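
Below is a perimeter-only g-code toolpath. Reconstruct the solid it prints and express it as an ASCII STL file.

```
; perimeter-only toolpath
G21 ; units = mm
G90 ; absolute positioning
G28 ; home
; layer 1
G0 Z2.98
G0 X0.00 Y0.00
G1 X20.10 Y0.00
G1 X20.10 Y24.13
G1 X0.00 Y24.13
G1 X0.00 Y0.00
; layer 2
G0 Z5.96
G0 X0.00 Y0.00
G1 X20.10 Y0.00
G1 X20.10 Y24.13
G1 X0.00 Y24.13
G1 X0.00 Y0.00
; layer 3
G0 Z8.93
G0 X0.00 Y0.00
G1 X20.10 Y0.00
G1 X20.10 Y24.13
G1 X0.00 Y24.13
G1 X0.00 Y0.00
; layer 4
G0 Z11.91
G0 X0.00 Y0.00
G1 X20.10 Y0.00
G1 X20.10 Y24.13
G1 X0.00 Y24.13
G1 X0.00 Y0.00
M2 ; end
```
solid part
  facet normal 0.0000 0.0000 -1.0000
    outer loop
      vertex 20.10 24.13 0.00
      vertex 20.10 0.00 0.00
      vertex 0.00 0.00 0.00
    endloop
  endfacet
  facet normal 0.0000 0.0000 -1.0000
    outer loop
      vertex 0.00 24.13 0.00
      vertex 20.10 24.13 0.00
      vertex 0.00 0.00 0.00
    endloop
  endfacet
  facet normal 0.0000 0.0000 1.0000
    outer loop
      vertex 0.00 0.00 11.91
      vertex 20.10 0.00 11.91
      vertex 20.10 24.13 11.91
    endloop
  endfacet
  facet normal 0.0000 0.0000 1.0000
    outer loop
      vertex 0.00 0.00 11.91
      vertex 20.10 24.13 11.91
      vertex 0.00 24.13 11.91
    endloop
  endfacet
  facet normal 0.0000 -1.0000 0.0000
    outer loop
      vertex 0.00 0.00 0.00
      vertex 20.10 0.00 0.00
      vertex 20.10 0.00 11.91
    endloop
  endfacet
  facet normal 0.0000 -1.0000 0.0000
    outer loop
      vertex 0.00 0.00 0.00
      vertex 20.10 0.00 11.91
      vertex 0.00 0.00 11.91
    endloop
  endfacet
  facet normal 0.0000 1.0000 0.0000
    outer loop
      vertex 20.10 24.13 11.91
      vertex 20.10 24.13 0.00
      vertex 0.00 24.13 0.00
    endloop
  endfacet
  facet normal 0.0000 1.0000 0.0000
    outer loop
      vertex 0.00 24.13 11.91
      vertex 20.10 24.13 11.91
      vertex 0.00 24.13 0.00
    endloop
  endfacet
  facet normal -1.0000 0.0000 0.0000
    outer loop
      vertex 0.00 24.13 11.91
      vertex 0.00 24.13 0.00
      vertex 0.00 0.00 0.00
    endloop
  endfacet
  facet normal -1.0000 0.0000 0.0000
    outer loop
      vertex 0.00 0.00 11.91
      vertex 0.00 24.13 11.91
      vertex 0.00 0.00 0.00
    endloop
  endfacet
  facet normal 1.0000 0.0000 0.0000
    outer loop
      vertex 20.10 0.00 0.00
      vertex 20.10 24.13 0.00
      vertex 20.10 24.13 11.91
    endloop
  endfacet
  facet normal 1.0000 0.0000 0.0000
    outer loop
      vertex 20.10 0.00 0.00
      vertex 20.10 24.13 11.91
      vertex 20.10 0.00 11.91
    endloop
  endfacet
endsolid part

The G0 Z moves step by Δz≈2.98 mm. Every layer's G1 loop is the same polygon, so the solid is a straight extrusion of it from z=0 to z≈11.9. Closing with flat bottom and top caps and triangulating gives 12 facets — a rectangular box, roughly 20.1 × 24.1 mm footprint and 11.9 mm tall.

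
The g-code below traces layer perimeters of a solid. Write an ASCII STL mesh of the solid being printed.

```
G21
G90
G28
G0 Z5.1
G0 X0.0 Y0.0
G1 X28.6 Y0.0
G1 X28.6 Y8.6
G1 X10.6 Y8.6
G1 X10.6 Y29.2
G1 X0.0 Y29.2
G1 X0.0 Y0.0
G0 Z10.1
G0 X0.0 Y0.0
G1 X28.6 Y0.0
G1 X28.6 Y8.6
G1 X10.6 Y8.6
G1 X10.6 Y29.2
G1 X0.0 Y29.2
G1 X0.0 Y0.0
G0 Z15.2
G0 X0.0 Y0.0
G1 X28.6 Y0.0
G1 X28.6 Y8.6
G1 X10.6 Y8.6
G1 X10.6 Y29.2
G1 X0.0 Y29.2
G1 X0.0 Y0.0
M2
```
solid part
  facet normal 0.0000 0.0000 -1.0000
    outer loop
      vertex 28.6 8.6 0.0
      vertex 28.6 0.0 0.0
      vertex 0.0 0.0 0.0
    endloop
  endfacet
  facet normal 0.0000 0.0000 -1.0000
    outer loop
      vertex 10.6 8.6 0.0
      vertex 28.6 8.6 0.0
      vertex 0.0 0.0 0.0
    endloop
  endfacet
  facet normal 0.0000 0.0000 -1.0000
    outer loop
      vertex 10.6 29.2 0.0
      vertex 10.6 8.6 0.0
      vertex 0.0 0.0 0.0
    endloop
  endfacet
  facet normal 0.0000 0.0000 -1.0000
    outer loop
      vertex 0.0 29.2 0.0
      vertex 10.6 29.2 0.0
      vertex 0.0 0.0 0.0
    endloop
  endfacet
  facet normal 0.0000 0.0000 1.0000
    outer loop
      vertex 0.0 0.0 15.2
      vertex 28.6 0.0 15.2
      vertex 28.6 8.6 15.2
    endloop
  endfacet
  facet normal 0.0000 0.0000 1.0000
    outer loop
      vertex 0.0 0.0 15.2
      vertex 28.6 8.6 15.2
      vertex 10.6 8.6 15.2
    endloop
  endfacet
  facet normal 0.0000 0.0000 1.0000
    outer loop
      vertex 0.0 0.0 15.2
      vertex 10.6 8.6 15.2
      vertex 10.6 29.2 15.2
    endloop
  endfacet
  facet normal 0.0000 0.0000 1.0000
    outer loop
      vertex 0.0 0.0 15.2
      vertex 10.6 29.2 15.2
      vertex 0.0 29.2 15.2
    endloop
  endfacet
  facet normal 0.0000 -1.0000 0.0000
    outer loop
      vertex 0.0 0.0 0.0
      vertex 28.6 0.0 0.0
      vertex 28.6 0.0 15.2
    endloop
  endfacet
  facet normal 0.0000 -1.0000 0.0000
    outer loop
      vertex 0.0 0.0 0.0
      vertex 28.6 0.0 15.2
      vertex 0.0 0.0 15.2
    endloop
  endfacet
  facet normal 1.0000 0.0000 0.0000
    outer loop
      vertex 28.6 0.0 0.0
      vertex 28.6 8.6 0.0
      vertex 28.6 8.6 15.2
    endloop
  endfacet
  facet normal 1.0000 0.0000 0.0000
    outer loop
      vertex 28.6 0.0 0.0
      vertex 28.6 8.6 15.2
      vertex 28.6 0.0 15.2
    endloop
  endfacet
  facet normal 0.0000 1.0000 0.0000
    outer loop
      vertex 28.6 8.6 0.0
      vertex 10.6 8.6 0.0
      vertex 10.6 8.6 15.2
    endloop
  endfacet
  facet normal 0.0000 1.0000 0.0000
    outer loop
      vertex 28.6 8.6 0.0
      vertex 10.6 8.6 15.2
      vertex 28.6 8.6 15.2
    endloop
  endfacet
  facet normal 1.0000 0.0000 0.0000
    outer loop
      vertex 10.6 8.6 0.0
      vertex 10.6 29.2 0.0
      vertex 10.6 29.2 15.2
    endloop
  endfacet
  facet normal 1.0000 0.0000 0.0000
    outer loop
      vertex 10.6 8.6 0.0
      vertex 10.6 29.2 15.2
      vertex 10.6 8.6 15.2
    endloop
  endfacet
  facet normal 0.0000 1.0000 0.0000
    outer loop
      vertex 10.6 29.2 0.0
      vertex 0.0 29.2 0.0
      vertex 0.0 29.2 15.2
    endloop
  endfacet
  facet normal 0.0000 1.0000 0.0000
    outer loop
      vertex 10.6 29.2 0.0
      vertex 0.0 29.2 15.2
      vertex 10.6 29.2 15.2
    endloop
  endfacet
  facet normal -1.0000 0.0000 0.0000
    outer loop
      vertex 0.0 29.2 0.0
      vertex 0.0 0.0 0.0
      vertex 0.0 0.0 15.2
    endloop
  endfacet
  facet normal -1.0000 0.0000 0.0000
    outer loop
      vertex 0.0 29.2 0.0
      vertex 0.0 0.0 15.2
      vertex 0.0 29.2 15.2
    endloop
  endfacet
endsolid part

The G0 Z moves step by Δz≈5.1 mm. Every layer's G1 loop is the same polygon, so the solid is a straight extrusion of it from z=0 to z≈15.2. Closing with flat bottom and top caps and triangulating gives 20 facets — an L-shaped prism: outer 28.6 × 29.2 mm, arm thicknesses ≈ 8.6 mm (horizontal) and 10.6 mm (vertical), extruded 15.2 mm in z.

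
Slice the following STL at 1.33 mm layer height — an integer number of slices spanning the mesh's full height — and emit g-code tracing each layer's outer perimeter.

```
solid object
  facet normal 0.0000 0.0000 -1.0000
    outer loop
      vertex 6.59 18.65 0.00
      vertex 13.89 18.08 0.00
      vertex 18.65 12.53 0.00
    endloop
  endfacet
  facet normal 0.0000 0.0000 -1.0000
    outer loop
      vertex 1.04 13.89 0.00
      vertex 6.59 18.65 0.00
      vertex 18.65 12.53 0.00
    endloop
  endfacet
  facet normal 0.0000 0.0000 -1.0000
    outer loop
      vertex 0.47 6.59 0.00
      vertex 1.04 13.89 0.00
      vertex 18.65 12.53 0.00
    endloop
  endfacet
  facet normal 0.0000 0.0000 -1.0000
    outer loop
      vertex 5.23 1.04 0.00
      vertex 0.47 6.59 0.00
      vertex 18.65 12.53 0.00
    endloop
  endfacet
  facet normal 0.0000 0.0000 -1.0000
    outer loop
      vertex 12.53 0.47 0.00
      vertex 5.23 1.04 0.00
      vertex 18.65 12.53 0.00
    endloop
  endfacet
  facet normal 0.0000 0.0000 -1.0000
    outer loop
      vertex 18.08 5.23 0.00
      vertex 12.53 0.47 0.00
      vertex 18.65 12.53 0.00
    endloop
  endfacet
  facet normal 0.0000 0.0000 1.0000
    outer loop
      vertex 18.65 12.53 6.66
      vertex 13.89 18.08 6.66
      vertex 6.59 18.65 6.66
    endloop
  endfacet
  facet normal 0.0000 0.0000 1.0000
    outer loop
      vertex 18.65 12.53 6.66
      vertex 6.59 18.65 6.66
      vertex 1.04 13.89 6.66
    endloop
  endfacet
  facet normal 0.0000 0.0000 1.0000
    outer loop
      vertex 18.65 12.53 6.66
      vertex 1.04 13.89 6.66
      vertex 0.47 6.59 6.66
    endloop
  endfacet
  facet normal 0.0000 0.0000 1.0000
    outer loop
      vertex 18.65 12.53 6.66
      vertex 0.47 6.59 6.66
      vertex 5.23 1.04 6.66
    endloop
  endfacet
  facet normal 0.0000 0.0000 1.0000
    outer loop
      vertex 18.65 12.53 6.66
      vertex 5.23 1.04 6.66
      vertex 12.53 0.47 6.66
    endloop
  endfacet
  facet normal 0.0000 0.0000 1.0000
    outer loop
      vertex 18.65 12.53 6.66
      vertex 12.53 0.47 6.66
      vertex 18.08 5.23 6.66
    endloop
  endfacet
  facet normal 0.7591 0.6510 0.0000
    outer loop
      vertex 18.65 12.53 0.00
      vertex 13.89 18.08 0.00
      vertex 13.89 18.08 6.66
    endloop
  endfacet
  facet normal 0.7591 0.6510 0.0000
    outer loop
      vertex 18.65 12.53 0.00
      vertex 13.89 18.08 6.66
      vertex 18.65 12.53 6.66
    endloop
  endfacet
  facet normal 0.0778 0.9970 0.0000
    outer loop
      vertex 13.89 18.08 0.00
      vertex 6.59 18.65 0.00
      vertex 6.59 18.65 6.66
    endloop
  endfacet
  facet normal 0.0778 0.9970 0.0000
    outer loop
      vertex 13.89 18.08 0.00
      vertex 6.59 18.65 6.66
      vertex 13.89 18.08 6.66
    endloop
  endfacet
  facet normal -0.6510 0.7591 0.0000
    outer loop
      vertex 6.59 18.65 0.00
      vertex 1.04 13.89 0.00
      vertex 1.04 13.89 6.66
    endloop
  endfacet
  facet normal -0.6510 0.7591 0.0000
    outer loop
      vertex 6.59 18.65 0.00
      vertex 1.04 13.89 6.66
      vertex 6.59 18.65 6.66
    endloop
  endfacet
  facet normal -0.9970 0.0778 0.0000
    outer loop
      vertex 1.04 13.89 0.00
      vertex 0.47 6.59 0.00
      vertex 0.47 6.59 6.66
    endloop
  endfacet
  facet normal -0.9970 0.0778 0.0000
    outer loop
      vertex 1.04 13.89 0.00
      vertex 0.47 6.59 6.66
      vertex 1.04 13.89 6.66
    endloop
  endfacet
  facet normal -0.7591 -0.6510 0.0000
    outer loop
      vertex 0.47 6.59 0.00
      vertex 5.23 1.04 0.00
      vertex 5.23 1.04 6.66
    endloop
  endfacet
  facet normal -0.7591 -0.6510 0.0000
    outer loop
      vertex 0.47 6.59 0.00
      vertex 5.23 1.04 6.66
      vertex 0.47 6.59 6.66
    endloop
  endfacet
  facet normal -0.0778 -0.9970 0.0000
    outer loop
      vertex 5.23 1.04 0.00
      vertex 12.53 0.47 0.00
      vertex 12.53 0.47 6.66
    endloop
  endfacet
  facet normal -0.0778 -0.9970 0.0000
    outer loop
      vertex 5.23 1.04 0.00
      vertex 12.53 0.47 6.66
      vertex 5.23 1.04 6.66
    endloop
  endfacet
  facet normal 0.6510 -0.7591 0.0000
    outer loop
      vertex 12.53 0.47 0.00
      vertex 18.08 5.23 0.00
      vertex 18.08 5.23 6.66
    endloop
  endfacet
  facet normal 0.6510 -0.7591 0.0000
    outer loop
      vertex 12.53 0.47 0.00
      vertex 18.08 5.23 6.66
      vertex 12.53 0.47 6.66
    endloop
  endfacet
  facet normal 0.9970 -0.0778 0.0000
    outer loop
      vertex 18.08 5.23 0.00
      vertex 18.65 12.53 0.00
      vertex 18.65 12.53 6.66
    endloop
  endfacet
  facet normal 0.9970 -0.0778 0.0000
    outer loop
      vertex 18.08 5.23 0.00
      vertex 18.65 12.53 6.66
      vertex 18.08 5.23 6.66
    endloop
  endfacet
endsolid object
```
; perimeter-only toolpath
G21 ; units = mm
G90 ; absolute positioning
G28 ; home
; layer 1
G0 Z1.33
G0 X18.65 Y12.53
G1 X13.89 Y18.08
G1 X6.59 Y18.65
G1 X1.04 Y13.89
G1 X0.47 Y6.59
G1 X5.23 Y1.04
G1 X12.53 Y0.47
G1 X18.08 Y5.23
G1 X18.65 Y12.53
; layer 2
G0 Z2.66
G0 X18.65 Y12.53
G1 X13.89 Y18.08
G1 X6.59 Y18.65
G1 X1.04 Y13.89
G1 X0.47 Y6.59
G1 X5.23 Y1.04
G1 X12.53 Y0.47
G1 X18.08 Y5.23
G1 X18.65 Y12.53
; layer 3
G0 Z4.00
G0 X18.65 Y12.53
G1 X13.89 Y18.08
G1 X6.59 Y18.65
G1 X1.04 Y13.89
G1 X0.47 Y6.59
G1 X5.23 Y1.04
G1 X12.53 Y0.47
G1 X18.08 Y5.23
G1 X18.65 Y12.53
; layer 4
G0 Z5.33
G0 X18.65 Y12.53
G1 X13.89 Y18.08
G1 X6.59 Y18.65
G1 X1.04 Y13.89
G1 X0.47 Y6.59
G1 X5.23 Y1.04
G1 X12.53 Y0.47
G1 X18.08 Y5.23
G1 X18.65 Y12.53
; layer 5
G0 Z6.66
G0 X18.65 Y12.53
G1 X13.89 Y18.08
G1 X6.59 Y18.65
G1 X1.04 Y13.89
G1 X0.47 Y6.59
G1 X5.23 Y1.04
G1 X12.53 Y0.47
G1 X18.08 Y5.23
G1 X18.65 Y12.53
M2 ; end

The solid is a regular 8-sided prism (a cylinder approximated with 8 flat sides), circumscribed radius ≈ 9.56 mm, height ≈ 6.66 mm. Slicing at Δz = 1.33 mm — 5 equal slices spanning the solid's height, so layer i sits at z = i·h/5 — gives 5 non-empty perimeters. Each is a 8-segment closed polygon; G0 lifts to the layer z and rapids to the start vertex, then G1 traces the edges.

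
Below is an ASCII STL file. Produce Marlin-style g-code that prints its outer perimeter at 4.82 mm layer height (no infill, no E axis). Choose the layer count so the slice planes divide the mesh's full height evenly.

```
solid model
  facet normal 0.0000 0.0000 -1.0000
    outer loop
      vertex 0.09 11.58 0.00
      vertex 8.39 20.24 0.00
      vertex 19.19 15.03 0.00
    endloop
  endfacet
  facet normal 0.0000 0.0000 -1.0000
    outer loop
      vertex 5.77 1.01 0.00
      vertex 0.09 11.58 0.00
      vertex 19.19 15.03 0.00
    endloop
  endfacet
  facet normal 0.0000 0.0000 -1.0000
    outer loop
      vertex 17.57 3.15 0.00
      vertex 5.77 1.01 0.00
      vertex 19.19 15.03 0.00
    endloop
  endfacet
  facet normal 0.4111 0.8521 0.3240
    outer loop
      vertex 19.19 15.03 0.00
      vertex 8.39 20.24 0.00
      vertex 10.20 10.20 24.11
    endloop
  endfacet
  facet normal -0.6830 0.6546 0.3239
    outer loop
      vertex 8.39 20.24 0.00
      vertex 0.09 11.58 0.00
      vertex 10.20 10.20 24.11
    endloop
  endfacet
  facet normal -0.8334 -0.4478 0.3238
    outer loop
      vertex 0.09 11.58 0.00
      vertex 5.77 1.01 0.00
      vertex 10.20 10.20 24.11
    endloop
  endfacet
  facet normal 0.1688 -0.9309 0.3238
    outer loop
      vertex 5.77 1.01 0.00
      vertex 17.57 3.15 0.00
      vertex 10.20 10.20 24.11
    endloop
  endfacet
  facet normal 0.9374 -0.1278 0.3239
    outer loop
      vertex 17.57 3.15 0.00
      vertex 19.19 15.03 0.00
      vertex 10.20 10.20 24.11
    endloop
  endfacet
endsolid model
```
; perimeter-only toolpath
G21 ; units = mm
G90 ; absolute positioning
G28 ; home
; layer 1
G0 Z4.82
G0 X17.39 Y14.06
G1 X8.75 Y18.23
G1 X2.11 Y11.30
G1 X6.66 Y2.85
G1 X16.10 Y4.56
G1 X17.39 Y14.06
; layer 2
G0 Z9.64
G0 X15.59 Y13.10
G1 X9.11 Y16.22
G1 X4.13 Y11.03
G1 X7.54 Y4.69
G1 X14.62 Y5.97
G1 X15.59 Y13.10
; layer 3
G0 Z14.47
G0 X13.80 Y12.13
G1 X9.48 Y14.22
G1 X6.16 Y10.75
G1 X8.43 Y6.52
G1 X13.15 Y7.38
G1 X13.80 Y12.13
; layer 4
G0 Z19.29
G0 X12.00 Y11.17
G1 X9.84 Y12.21
G1 X8.18 Y10.48
G1 X9.31 Y8.36
G1 X11.67 Y8.79
G1 X12.00 Y11.17
M2 ; end

The solid is a regular 5-sided pyramid, base circumscribed radius ≈ 10.2 mm, apex at z ≈ 24.1 mm. Slicing at Δz = 4.82 mm — 5 equal slices spanning the solid's height, so layer i sits at z = i·h/5 — gives 4 non-empty perimeters. Each is a 5-segment closed polygon; G0 lifts to the layer z and rapids to the start vertex, then G1 traces the edges. The cross-section shrinks linearly with z (the slice at the apex is degenerate and omitted).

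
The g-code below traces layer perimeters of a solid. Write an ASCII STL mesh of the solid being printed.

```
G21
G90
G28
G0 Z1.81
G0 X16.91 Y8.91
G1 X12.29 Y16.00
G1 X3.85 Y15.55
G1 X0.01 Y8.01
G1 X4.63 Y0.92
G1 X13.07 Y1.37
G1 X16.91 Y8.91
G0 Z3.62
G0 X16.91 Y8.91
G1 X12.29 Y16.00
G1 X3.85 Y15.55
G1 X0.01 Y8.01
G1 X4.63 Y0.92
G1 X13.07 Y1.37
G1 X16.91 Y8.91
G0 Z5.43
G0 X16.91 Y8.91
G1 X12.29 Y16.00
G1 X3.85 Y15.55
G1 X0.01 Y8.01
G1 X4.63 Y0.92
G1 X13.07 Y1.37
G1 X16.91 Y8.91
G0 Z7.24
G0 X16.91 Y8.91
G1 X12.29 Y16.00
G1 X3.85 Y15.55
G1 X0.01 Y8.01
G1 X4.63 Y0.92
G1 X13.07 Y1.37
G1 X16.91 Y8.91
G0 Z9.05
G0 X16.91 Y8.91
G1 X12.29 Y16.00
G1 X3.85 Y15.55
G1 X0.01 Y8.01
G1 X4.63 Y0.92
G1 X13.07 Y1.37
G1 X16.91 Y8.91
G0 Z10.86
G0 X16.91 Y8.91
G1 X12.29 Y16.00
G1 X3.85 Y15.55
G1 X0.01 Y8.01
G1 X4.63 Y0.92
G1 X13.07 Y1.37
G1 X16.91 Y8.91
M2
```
solid part
  facet normal 0.0000 0.0000 -1.0000
    outer loop
      vertex 3.85 15.55 0.00
      vertex 12.29 16.00 0.00
      vertex 16.91 8.91 0.00
    endloop
  endfacet
  facet normal 0.0000 0.0000 -1.0000
    outer loop
      vertex 0.01 8.01 0.00
      vertex 3.85 15.55 0.00
      vertex 16.91 8.91 0.00
    endloop
  endfacet
  facet normal 0.0000 0.0000 -1.0000
    outer loop
      vertex 4.63 0.92 0.00
      vertex 0.01 8.01 0.00
      vertex 16.91 8.91 0.00
    endloop
  endfacet
  facet normal 0.0000 0.0000 -1.0000
    outer loop
      vertex 13.07 1.37 0.00
      vertex 4.63 0.92 0.00
      vertex 16.91 8.91 0.00
    endloop
  endfacet
  facet normal 0.0000 0.0000 1.0000
    outer loop
      vertex 16.91 8.91 10.86
      vertex 12.29 16.00 10.86
      vertex 3.85 15.55 10.86
    endloop
  endfacet
  facet normal 0.0000 0.0000 1.0000
    outer loop
      vertex 16.91 8.91 10.86
      vertex 3.85 15.55 10.86
      vertex 0.01 8.01 10.86
    endloop
  endfacet
  facet normal 0.0000 0.0000 1.0000
    outer loop
      vertex 16.91 8.91 10.86
      vertex 0.01 8.01 10.86
      vertex 4.63 0.92 10.86
    endloop
  endfacet
  facet normal 0.0000 0.0000 1.0000
    outer loop
      vertex 16.91 8.91 10.86
      vertex 4.63 0.92 10.86
      vertex 13.07 1.37 10.86
    endloop
  endfacet
  facet normal 0.8378 0.5459 0.0000
    outer loop
      vertex 16.91 8.91 0.00
      vertex 12.29 16.00 0.00
      vertex 12.29 16.00 10.86
    endloop
  endfacet
  facet normal 0.8378 0.5459 0.0000
    outer loop
      vertex 16.91 8.91 0.00
      vertex 12.29 16.00 10.86
      vertex 16.91 8.91 10.86
    endloop
  endfacet
  facet normal -0.0532 0.9986 0.0000
    outer loop
      vertex 12.29 16.00 0.00
      vertex 3.85 15.55 0.00
      vertex 3.85 15.55 10.86
    endloop
  endfacet
  facet normal -0.0532 0.9986 0.0000
    outer loop
      vertex 12.29 16.00 0.00
      vertex 3.85 15.55 10.86
      vertex 12.29 16.00 10.86
    endloop
  endfacet
  facet normal -0.8911 0.4538 0.0000
    outer loop
      vertex 3.85 15.55 0.00
      vertex 0.01 8.01 0.00
      vertex 0.01 8.01 10.86
    endloop
  endfacet
  facet normal -0.8911 0.4538 0.0000
    outer loop
      vertex 3.85 15.55 0.00
      vertex 0.01 8.01 10.86
      vertex 3.85 15.55 10.86
    endloop
  endfacet
  facet normal -0.8378 -0.5459 0.0000
    outer loop
      vertex 0.01 8.01 0.00
      vertex 4.63 0.92 0.00
      vertex 4.63 0.92 10.86
    endloop
  endfacet
  facet normal -0.8378 -0.5459 0.0000
    outer loop
      vertex 0.01 8.01 0.00
      vertex 4.63 0.92 10.86
      vertex 0.01 8.01 10.86
    endloop
  endfacet
  facet normal 0.0532 -0.9986 0.0000
    outer loop
      vertex 4.63 0.92 0.00
      vertex 13.07 1.37 0.00
      vertex 13.07 1.37 10.86
    endloop
  endfacet
  facet normal 0.0532 -0.9986 0.0000
    outer loop
      vertex 4.63 0.92 0.00
      vertex 13.07 1.37 10.86
      vertex 4.63 0.92 10.86
    endloop
  endfacet
  facet normal 0.8911 -0.4538 0.0000
    outer loop
      vertex 13.07 1.37 0.00
      vertex 16.91 8.91 0.00
      vertex 16.91 8.91 10.86
    endloop
  endfacet
  facet normal 0.8911 -0.4538 0.0000
    outer loop
      vertex 13.07 1.37 0.00
      vertex 16.91 8.91 10.86
      vertex 13.07 1.37 10.86
    endloop
  endfacet
endsolid part

The G0 Z moves step by Δz≈1.81 mm. Every layer's G1 loop is the same polygon, so the solid is a straight extrusion of it from z=0 to z≈10.9. Closing with flat bottom and top caps and triangulating gives 20 facets — a regular 6-sided prism (a cylinder approximated with 6 flat sides), circumscribed radius ≈ 8.46 mm, height ≈ 10.9 mm.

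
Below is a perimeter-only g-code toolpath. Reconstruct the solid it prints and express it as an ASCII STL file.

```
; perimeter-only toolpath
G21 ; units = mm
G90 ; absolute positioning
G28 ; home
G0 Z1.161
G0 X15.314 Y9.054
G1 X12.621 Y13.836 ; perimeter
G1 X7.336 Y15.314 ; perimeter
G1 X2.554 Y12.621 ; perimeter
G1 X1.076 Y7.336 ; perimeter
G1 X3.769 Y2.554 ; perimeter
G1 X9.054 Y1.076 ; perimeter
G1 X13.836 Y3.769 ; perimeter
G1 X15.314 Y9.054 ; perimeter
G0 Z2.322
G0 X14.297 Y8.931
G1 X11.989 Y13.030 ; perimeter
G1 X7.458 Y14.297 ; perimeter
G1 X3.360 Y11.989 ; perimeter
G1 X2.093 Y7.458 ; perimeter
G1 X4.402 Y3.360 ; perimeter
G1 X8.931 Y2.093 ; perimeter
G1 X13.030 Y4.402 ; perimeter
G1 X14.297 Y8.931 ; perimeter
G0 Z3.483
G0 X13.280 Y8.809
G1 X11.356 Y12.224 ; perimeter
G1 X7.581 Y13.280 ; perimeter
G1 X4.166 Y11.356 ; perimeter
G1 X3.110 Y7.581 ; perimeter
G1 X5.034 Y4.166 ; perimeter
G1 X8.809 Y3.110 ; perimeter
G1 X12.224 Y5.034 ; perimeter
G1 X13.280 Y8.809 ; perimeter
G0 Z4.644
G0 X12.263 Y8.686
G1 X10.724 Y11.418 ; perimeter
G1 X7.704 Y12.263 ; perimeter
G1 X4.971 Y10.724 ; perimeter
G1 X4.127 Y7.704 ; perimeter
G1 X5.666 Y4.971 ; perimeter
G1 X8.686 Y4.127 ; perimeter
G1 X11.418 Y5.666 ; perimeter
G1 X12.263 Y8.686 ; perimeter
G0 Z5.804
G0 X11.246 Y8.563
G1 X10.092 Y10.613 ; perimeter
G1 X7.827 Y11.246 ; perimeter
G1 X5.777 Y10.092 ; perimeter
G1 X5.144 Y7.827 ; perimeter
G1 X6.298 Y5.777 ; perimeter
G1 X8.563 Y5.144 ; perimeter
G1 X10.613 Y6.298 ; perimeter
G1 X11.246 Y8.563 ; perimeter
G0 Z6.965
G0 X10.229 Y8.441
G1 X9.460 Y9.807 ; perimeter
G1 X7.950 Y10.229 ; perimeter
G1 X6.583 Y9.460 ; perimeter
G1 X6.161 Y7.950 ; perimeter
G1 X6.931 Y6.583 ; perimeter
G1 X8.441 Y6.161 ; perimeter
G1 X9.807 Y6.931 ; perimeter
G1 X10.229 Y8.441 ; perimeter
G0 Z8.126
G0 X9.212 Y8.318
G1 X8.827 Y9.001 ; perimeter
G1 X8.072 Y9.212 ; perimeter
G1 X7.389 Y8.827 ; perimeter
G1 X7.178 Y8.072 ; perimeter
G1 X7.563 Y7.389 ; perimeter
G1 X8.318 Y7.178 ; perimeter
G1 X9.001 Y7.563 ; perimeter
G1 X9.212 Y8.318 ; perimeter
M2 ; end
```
solid part
  facet normal 0.0000 0.0000 -1.0000
    outer loop
      vertex 7.213 16.331 0.000
      vertex 13.253 14.642 0.000
      vertex 16.331 9.177 0.000
    endloop
  endfacet
  facet normal 0.0000 0.0000 -1.0000
    outer loop
      vertex 1.748 13.253 0.000
      vertex 7.213 16.331 0.000
      vertex 16.331 9.177 0.000
    endloop
  endfacet
  facet normal 0.0000 0.0000 -1.0000
    outer loop
      vertex 0.059 7.213 0.000
      vertex 1.748 13.253 0.000
      vertex 16.331 9.177 0.000
    endloop
  endfacet
  facet normal 0.0000 0.0000 -1.0000
    outer loop
      vertex 3.137 1.748 0.000
      vertex 0.059 7.213 0.000
      vertex 16.331 9.177 0.000
    endloop
  endfacet
  facet normal 0.0000 0.0000 -1.0000
    outer loop
      vertex 9.177 0.059 0.000
      vertex 3.137 1.748 0.000
      vertex 16.331 9.177 0.000
    endloop
  endfacet
  facet normal 0.0000 0.0000 -1.0000
    outer loop
      vertex 14.642 3.137 0.000
      vertex 9.177 0.059 0.000
      vertex 16.331 9.177 0.000
    endloop
  endfacet
  facet normal 0.6753 0.3804 0.6319
    outer loop
      vertex 16.331 9.177 0.000
      vertex 13.253 14.642 0.000
      vertex 8.195 8.195 9.287
    endloop
  endfacet
  facet normal 0.2087 0.7464 0.6319
    outer loop
      vertex 13.253 14.642 0.000
      vertex 7.213 16.331 0.000
      vertex 8.195 8.195 9.287
    endloop
  endfacet
  facet normal -0.3804 0.6753 0.6319
    outer loop
      vertex 7.213 16.331 0.000
      vertex 1.748 13.253 0.000
      vertex 8.195 8.195 9.287
    endloop
  endfacet
  facet normal -0.7464 0.2087 0.6319
    outer loop
      vertex 1.748 13.253 0.000
      vertex 0.059 7.213 0.000
      vertex 8.195 8.195 9.287
    endloop
  endfacet
  facet normal -0.6753 -0.3804 0.6319
    outer loop
      vertex 0.059 7.213 0.000
      vertex 3.137 1.748 0.000
      vertex 8.195 8.195 9.287
    endloop
  endfacet
  facet normal -0.2087 -0.7464 0.6319
    outer loop
      vertex 3.137 1.748 0.000
      vertex 9.177 0.059 0.000
      vertex 8.195 8.195 9.287
    endloop
  endfacet
  facet normal 0.3804 -0.6753 0.6319
    outer loop
      vertex 9.177 0.059 0.000
      vertex 14.642 3.137 0.000
      vertex 8.195 8.195 9.287
    endloop
  endfacet
  facet normal 0.7464 -0.2087 0.6319
    outer loop
      vertex 14.642 3.137 0.000
      vertex 16.331 9.177 0.000
      vertex 8.195 8.195 9.287
    endloop
  endfacet
endsolid part

The G0 Z moves step by Δz≈1.161 mm. The G1 loops shrink linearly with z, so the solid tapers from its base footprint up to z≈9.29. Closing with a flat bottom cap and the tapered top and triangulating gives 14 facets — a regular 8-sided pyramid, base circumscribed radius ≈ 8.2 mm, apex at z ≈ 9.29 mm.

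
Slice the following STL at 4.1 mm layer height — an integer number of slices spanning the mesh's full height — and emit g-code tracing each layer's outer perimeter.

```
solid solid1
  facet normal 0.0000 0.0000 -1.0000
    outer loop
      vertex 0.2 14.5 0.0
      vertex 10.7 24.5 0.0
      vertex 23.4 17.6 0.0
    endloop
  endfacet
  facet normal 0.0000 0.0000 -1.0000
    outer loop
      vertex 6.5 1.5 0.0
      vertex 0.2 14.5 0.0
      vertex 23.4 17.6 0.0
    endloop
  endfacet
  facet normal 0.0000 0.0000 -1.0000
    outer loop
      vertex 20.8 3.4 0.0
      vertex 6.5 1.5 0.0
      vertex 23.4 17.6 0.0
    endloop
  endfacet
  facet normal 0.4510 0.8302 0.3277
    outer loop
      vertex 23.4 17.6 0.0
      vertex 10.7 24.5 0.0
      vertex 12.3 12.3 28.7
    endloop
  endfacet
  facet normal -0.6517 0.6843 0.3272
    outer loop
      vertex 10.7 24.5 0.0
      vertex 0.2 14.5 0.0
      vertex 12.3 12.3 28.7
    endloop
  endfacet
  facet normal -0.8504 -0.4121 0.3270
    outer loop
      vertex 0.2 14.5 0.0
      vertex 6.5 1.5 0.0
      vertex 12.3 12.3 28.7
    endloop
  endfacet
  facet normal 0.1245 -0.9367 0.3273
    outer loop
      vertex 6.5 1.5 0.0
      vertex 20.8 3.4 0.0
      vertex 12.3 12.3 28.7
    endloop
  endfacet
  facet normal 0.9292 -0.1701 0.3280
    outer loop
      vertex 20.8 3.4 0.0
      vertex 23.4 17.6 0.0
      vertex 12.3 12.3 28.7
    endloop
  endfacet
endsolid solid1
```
; perimeter-only toolpath
G21 ; units = mm
G90 ; absolute positioning
G28 ; home
; layer 1
G0 Z4.1
G0 X21.8 Y16.8
G1 X10.9 Y22.8
G1 X1.9 Y14.2
G1 X7.3 Y3.0
G1 X19.6 Y4.7
G1 X21.8 Y16.8
; layer 2
G0 Z8.2
G0 X20.2 Y16.1
G1 X11.2 Y21.0
G1 X3.7 Y13.9
G1 X8.2 Y4.6
G1 X18.4 Y5.9
G1 X20.2 Y16.1
; layer 3
G0 Z12.3
G0 X18.6 Y15.3
G1 X11.4 Y19.3
G1 X5.4 Y13.6
G1 X9.0 Y6.1
G1 X17.2 Y7.2
G1 X18.6 Y15.3
; layer 4
G0 Z16.4
G0 X17.1 Y14.6
G1 X11.6 Y17.5
G1 X7.1 Y13.2
G1 X9.8 Y7.7
G1 X15.9 Y8.5
G1 X17.1 Y14.6
; layer 5
G0 Z20.5
G0 X15.5 Y13.8
G1 X11.8 Y15.8
G1 X8.8 Y12.9
G1 X10.6 Y9.2
G1 X14.7 Y9.8
G1 X15.5 Y13.8
; layer 6
G0 Z24.6
G0 X13.9 Y13.1
G1 X12.1 Y14.0
G1 X10.6 Y12.6
G1 X11.5 Y10.8
G1 X13.5 Y11.0
G1 X13.9 Y13.1
M2 ; end

The solid is a regular 5-sided pyramid, base circumscribed radius ≈ 12.3 mm, apex at z ≈ 28.7 mm. Slicing at Δz = 4.1 mm — 7 equal slices spanning the solid's height, so layer i sits at z = i·h/7 — gives 6 non-empty perimeters. Each is a 5-segment closed polygon; G0 lifts to the layer z and rapids to the start vertex, then G1 traces the edges. The cross-section shrinks linearly with z (the slice at the apex is degenerate and omitted).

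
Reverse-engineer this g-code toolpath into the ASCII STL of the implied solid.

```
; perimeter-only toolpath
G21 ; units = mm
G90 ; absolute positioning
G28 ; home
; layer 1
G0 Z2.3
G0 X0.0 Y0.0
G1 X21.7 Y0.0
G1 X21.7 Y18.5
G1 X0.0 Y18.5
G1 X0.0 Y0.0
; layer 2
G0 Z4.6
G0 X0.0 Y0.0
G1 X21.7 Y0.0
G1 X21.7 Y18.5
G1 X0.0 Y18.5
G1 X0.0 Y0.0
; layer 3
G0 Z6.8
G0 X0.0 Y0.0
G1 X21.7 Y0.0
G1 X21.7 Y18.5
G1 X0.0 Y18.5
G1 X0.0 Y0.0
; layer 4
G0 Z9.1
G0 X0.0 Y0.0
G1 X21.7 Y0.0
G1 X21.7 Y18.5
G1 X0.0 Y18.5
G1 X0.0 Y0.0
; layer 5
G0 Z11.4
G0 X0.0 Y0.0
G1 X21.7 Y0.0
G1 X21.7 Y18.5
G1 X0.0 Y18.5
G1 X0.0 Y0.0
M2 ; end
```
solid part
  facet normal 0.0000 0.0000 -1.0000
    outer loop
      vertex 21.7 18.5 0.0
      vertex 21.7 0.0 0.0
      vertex 0.0 0.0 0.0
    endloop
  endfacet
  facet normal 0.0000 0.0000 -1.0000
    outer loop
      vertex 0.0 18.5 0.0
      vertex 21.7 18.5 0.0
      vertex 0.0 0.0 0.0
    endloop
  endfacet
  facet normal 0.0000 0.0000 1.0000
    outer loop
      vertex 0.0 0.0 11.4
      vertex 21.7 0.0 11.4
      vertex 21.7 18.5 11.4
    endloop
  endfacet
  facet normal 0.0000 0.0000 1.0000
    outer loop
      vertex 0.0 0.0 11.4
      vertex 21.7 18.5 11.4
      vertex 0.0 18.5 11.4
    endloop
  endfacet
  facet normal 0.0000 -1.0000 0.0000
    outer loop
      vertex 0.0 0.0 0.0
      vertex 21.7 0.0 0.0
      vertex 21.7 0.0 11.4
    endloop
  endfacet
  facet normal 0.0000 -1.0000 0.0000
    outer loop
      vertex 0.0 0.0 0.0
      vertex 21.7 0.0 11.4
      vertex 0.0 0.0 11.4
    endloop
  endfacet
  facet normal 0.0000 1.0000 0.0000
    outer loop
      vertex 21.7 18.5 11.4
      vertex 21.7 18.5 0.0
      vertex 0.0 18.5 0.0
    endloop
  endfacet
  facet normal 0.0000 1.0000 0.0000
    outer loop
      vertex 0.0 18.5 11.4
      vertex 21.7 18.5 11.4
      vertex 0.0 18.5 0.0
    endloop
  endfacet
  facet normal -1.0000 0.0000 0.0000
    outer loop
      vertex 0.0 18.5 11.4
      vertex 0.0 18.5 0.0
      vertex 0.0 0.0 0.0
    endloop
  endfacet
  facet normal -1.0000 0.0000 0.0000
    outer loop
      vertex 0.0 0.0 11.4
      vertex 0.0 18.5 11.4
      vertex 0.0 0.0 0.0
    endloop
  endfacet
  facet normal 1.0000 0.0000 0.0000
    outer loop
      vertex 21.7 0.0 0.0
      vertex 21.7 18.5 0.0
      vertex 21.7 18.5 11.4
    endloop
  endfacet
  facet normal 1.0000 0.0000 0.0000
    outer loop
      vertex 21.7 0.0 0.0
      vertex 21.7 18.5 11.4
      vertex 21.7 0.0 11.4
    endloop
  endfacet
endsolid part

The G0 Z moves step by Δz≈2.3 mm. Every layer's G1 loop is the same polygon, so the solid is a straight extrusion of it from z=0 to z≈11.4. Closing with flat bottom and top caps and triangulating gives 12 facets — a rectangular box, roughly 21.7 × 18.5 mm footprint and 11.4 mm tall.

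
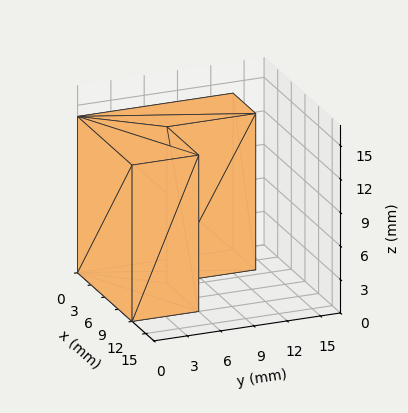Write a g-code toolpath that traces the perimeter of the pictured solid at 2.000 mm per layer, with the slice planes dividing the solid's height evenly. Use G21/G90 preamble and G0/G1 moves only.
Reading the render: the shape is an L-shaped prism: outer 12 × 14 mm, arm thicknesses ≈ 6 mm (horizontal) and 5 mm (vertical), extruded 14 mm in z (dimensions read to the nearest mm from the axis ticks). For the g-code, the solid's height is divided into equal slices at the stated Δz and each level perimeter traced with G1 moves after a G0 lift.

; perimeter-only toolpath
G21 ; units = mm
G90 ; absolute positioning
G28 ; home
; layer 1
G0 Z2.000
G0 X0.000 Y0.000
G1 X12.000 Y0.000
G1 X12.000 Y6.000
G1 X5.000 Y6.000
G1 X5.000 Y14.000
G1 X0.000 Y14.000
G1 X0.000 Y0.000
; layer 2
G0 Z4.000
G0 X0.000 Y0.000
G1 X12.000 Y0.000
G1 X12.000 Y6.000
G1 X5.000 Y6.000
G1 X5.000 Y14.000
G1 X0.000 Y14.000
G1 X0.000 Y0.000
; layer 3
G0 Z6.000
G0 X0.000 Y0.000
G1 X12.000 Y0.000
G1 X12.000 Y6.000
G1 X5.000 Y6.000
G1 X5.000 Y14.000
G1 X0.000 Y14.000
G1 X0.000 Y0.000
; layer 4
G0 Z8.000
G0 X0.000 Y0.000
G1 X12.000 Y0.000
G1 X12.000 Y6.000
G1 X5.000 Y6.000
G1 X5.000 Y14.000
G1 X0.000 Y14.000
G1 X0.000 Y0.000
; layer 5
G0 Z10.000
G0 X0.000 Y0.000
G1 X12.000 Y0.000
G1 X12.000 Y6.000
G1 X5.000 Y6.000
G1 X5.000 Y14.000
G1 X0.000 Y14.000
G1 X0.000 Y0.000
; layer 6
G0 Z12.000
G0 X0.000 Y0.000
G1 X12.000 Y0.000
G1 X12.000 Y6.000
G1 X5.000 Y6.000
G1 X5.000 Y14.000
G1 X0.000 Y14.000
G1 X0.000 Y0.000
; layer 7
G0 Z14.000
G0 X0.000 Y0.000
G1 X12.000 Y0.000
G1 X12.000 Y6.000
G1 X5.000 Y6.000
G1 X5.000 Y14.000
G1 X0.000 Y14.000
G1 X0.000 Y0.000
M2 ; end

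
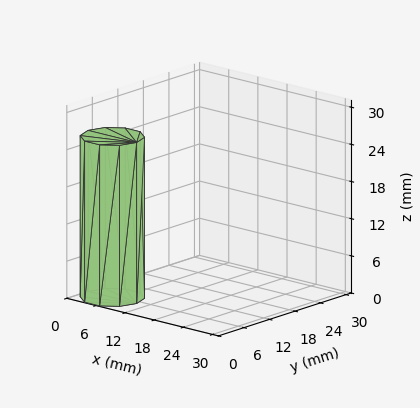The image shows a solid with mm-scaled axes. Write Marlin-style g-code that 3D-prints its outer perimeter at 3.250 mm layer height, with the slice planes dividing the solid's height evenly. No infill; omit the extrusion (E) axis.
Reading the render: the shape is a regular 10-sided prism (a cylinder approximated with 10 flat sides), circumscribed radius ≈ 5 mm, height ≈ 26 mm (dimensions read to the nearest mm from the axis ticks). For the g-code, the solid's height is divided into equal slices at the stated Δz and each level perimeter traced with G1 moves after a G0 lift.

; perimeter-only toolpath
G21 ; units = mm
G90 ; absolute positioning
G28 ; home
; layer 1
G0 Z3.250
G0 X10.000 Y5.000
G1 X9.045 Y7.939
G1 X6.545 Y9.755
G1 X3.455 Y9.755
G1 X0.955 Y7.939
G1 X0.000 Y5.000
G1 X0.955 Y2.061
G1 X3.455 Y0.245
G1 X6.545 Y0.245
G1 X9.045 Y2.061
G1 X10.000 Y5.000
; layer 2
G0 Z6.500
G0 X10.000 Y5.000
G1 X9.045 Y7.939
G1 X6.545 Y9.755
G1 X3.455 Y9.755
G1 X0.955 Y7.939
G1 X0.000 Y5.000
G1 X0.955 Y2.061
G1 X3.455 Y0.245
G1 X6.545 Y0.245
G1 X9.045 Y2.061
G1 X10.000 Y5.000
; layer 3
G0 Z9.750
G0 X10.000 Y5.000
G1 X9.045 Y7.939
G1 X6.545 Y9.755
G1 X3.455 Y9.755
G1 X0.955 Y7.939
G1 X0.000 Y5.000
G1 X0.955 Y2.061
G1 X3.455 Y0.245
G1 X6.545 Y0.245
G1 X9.045 Y2.061
G1 X10.000 Y5.000
; layer 4
G0 Z13.000
G0 X10.000 Y5.000
G1 X9.045 Y7.939
G1 X6.545 Y9.755
G1 X3.455 Y9.755
G1 X0.955 Y7.939
G1 X0.000 Y5.000
G1 X0.955 Y2.061
G1 X3.455 Y0.245
G1 X6.545 Y0.245
G1 X9.045 Y2.061
G1 X10.000 Y5.000
; layer 5
G0 Z16.250
G0 X10.000 Y5.000
G1 X9.045 Y7.939
G1 X6.545 Y9.755
G1 X3.455 Y9.755
G1 X0.955 Y7.939
G1 X0.000 Y5.000
G1 X0.955 Y2.061
G1 X3.455 Y0.245
G1 X6.545 Y0.245
G1 X9.045 Y2.061
G1 X10.000 Y5.000
; layer 6
G0 Z19.500
G0 X10.000 Y5.000
G1 X9.045 Y7.939
G1 X6.545 Y9.755
G1 X3.455 Y9.755
G1 X0.955 Y7.939
G1 X0.000 Y5.000
G1 X0.955 Y2.061
G1 X3.455 Y0.245
G1 X6.545 Y0.245
G1 X9.045 Y2.061
G1 X10.000 Y5.000
; layer 7
G0 Z22.750
G0 X10.000 Y5.000
G1 X9.045 Y7.939
G1 X6.545 Y9.755
G1 X3.455 Y9.755
G1 X0.955 Y7.939
G1 X0.000 Y5.000
G1 X0.955 Y2.061
G1 X3.455 Y0.245
G1 X6.545 Y0.245
G1 X9.045 Y2.061
G1 X10.000 Y5.000
; layer 8
G0 Z26.000
G0 X10.000 Y5.000
G1 X9.045 Y7.939
G1 X6.545 Y9.755
G1 X3.455 Y9.755
G1 X0.955 Y7.939
G1 X0.000 Y5.000
G1 X0.955 Y2.061
G1 X3.455 Y0.245
G1 X6.545 Y0.245
G1 X9.045 Y2.061
G1 X10.000 Y5.000
M2 ; end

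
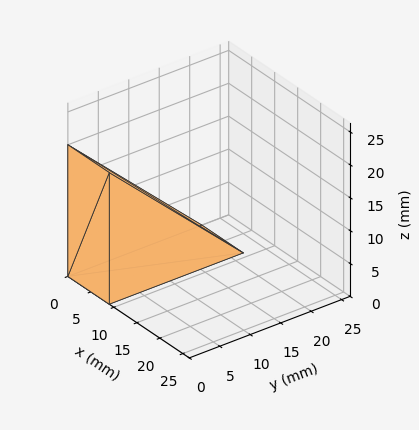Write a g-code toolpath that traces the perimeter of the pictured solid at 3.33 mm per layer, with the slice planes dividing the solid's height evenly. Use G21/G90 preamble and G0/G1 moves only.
Reading the render: the shape is a wedge (ramp): 9 × 22 mm base, rising to 20 mm along the y=0 edge and sloping linearly to z=0 at y=22 (dimensions read to the nearest mm from the axis ticks). For the g-code, the solid's height is divided into equal slices at the stated Δz and each level perimeter traced with G1 moves after a G0 lift.

; perimeter-only toolpath
G21 ; units = mm
G90 ; absolute positioning
G28 ; home
; layer 1
G0 Z3.33
G0 X0.00 Y0.00
G1 X9.00 Y0.00
G1 X9.00 Y18.33
G1 X0.00 Y18.33
G1 X0.00 Y0.00
; layer 2
G0 Z6.67
G0 X0.00 Y0.00
G1 X9.00 Y0.00
G1 X9.00 Y14.67
G1 X0.00 Y14.67
G1 X0.00 Y0.00
; layer 3
G0 Z10.00
G0 X0.00 Y0.00
G1 X9.00 Y0.00
G1 X9.00 Y11.00
G1 X0.00 Y11.00
G1 X0.00 Y0.00
; layer 4
G0 Z13.33
G0 X0.00 Y0.00
G1 X9.00 Y0.00
G1 X9.00 Y7.33
G1 X0.00 Y7.33
G1 X0.00 Y0.00
; layer 5
G0 Z16.67
G0 X0.00 Y0.00
G1 X9.00 Y0.00
G1 X9.00 Y3.67
G1 X0.00 Y3.67
G1 X0.00 Y0.00
M2 ; end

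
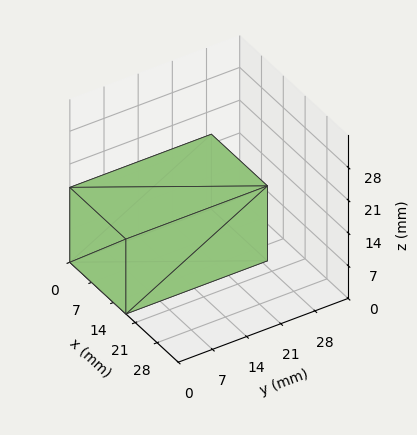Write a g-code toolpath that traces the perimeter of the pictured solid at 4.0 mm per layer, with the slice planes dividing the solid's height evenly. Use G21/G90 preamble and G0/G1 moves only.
Reading the render: the shape is a rectangular box, roughly 18 × 29 mm footprint and 16 mm tall (dimensions read to the nearest mm from the axis ticks). For the g-code, the solid's height is divided into equal slices at the stated Δz and each level perimeter traced with G1 moves after a G0 lift.

; perimeter-only toolpath
G21 ; units = mm
G90 ; absolute positioning
G28 ; home
; layer 1
G0 Z4.0
G0 X0.0 Y0.0
G1 X18.0 Y0.0
G1 X18.0 Y29.0
G1 X0.0 Y29.0
G1 X0.0 Y0.0
; layer 2
G0 Z8.0
G0 X0.0 Y0.0
G1 X18.0 Y0.0
G1 X18.0 Y29.0
G1 X0.0 Y29.0
G1 X0.0 Y0.0
; layer 3
G0 Z12.0
G0 X0.0 Y0.0
G1 X18.0 Y0.0
G1 X18.0 Y29.0
G1 X0.0 Y29.0
G1 X0.0 Y0.0
; layer 4
G0 Z16.0
G0 X0.0 Y0.0
G1 X18.0 Y0.0
G1 X18.0 Y29.0
G1 X0.0 Y29.0
G1 X0.0 Y0.0
M2 ; end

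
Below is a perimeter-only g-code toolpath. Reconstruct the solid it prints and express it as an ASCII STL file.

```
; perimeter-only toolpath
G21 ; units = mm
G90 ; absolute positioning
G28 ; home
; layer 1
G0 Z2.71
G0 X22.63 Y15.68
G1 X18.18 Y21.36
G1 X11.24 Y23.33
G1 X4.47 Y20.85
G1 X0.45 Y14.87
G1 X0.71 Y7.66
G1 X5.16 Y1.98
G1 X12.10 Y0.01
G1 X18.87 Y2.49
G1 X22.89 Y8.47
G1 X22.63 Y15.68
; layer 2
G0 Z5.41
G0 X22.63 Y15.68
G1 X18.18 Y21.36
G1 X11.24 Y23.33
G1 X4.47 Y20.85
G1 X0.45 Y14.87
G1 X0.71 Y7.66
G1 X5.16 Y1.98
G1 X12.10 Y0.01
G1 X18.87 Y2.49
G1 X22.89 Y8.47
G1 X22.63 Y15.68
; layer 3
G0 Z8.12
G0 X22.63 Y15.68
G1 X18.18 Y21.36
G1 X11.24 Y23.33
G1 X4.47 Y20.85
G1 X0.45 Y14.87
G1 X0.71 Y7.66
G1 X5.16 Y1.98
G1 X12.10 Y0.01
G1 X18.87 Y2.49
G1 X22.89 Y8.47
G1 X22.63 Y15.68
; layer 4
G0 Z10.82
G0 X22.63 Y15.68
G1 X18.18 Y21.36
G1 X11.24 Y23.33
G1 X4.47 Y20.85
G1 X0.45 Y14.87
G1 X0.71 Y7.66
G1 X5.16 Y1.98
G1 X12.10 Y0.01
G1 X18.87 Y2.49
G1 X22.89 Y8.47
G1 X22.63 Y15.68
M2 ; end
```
solid part
  facet normal 0.0000 0.0000 -1.0000
    outer loop
      vertex 11.24 23.33 0.00
      vertex 18.18 21.36 0.00
      vertex 22.63 15.68 0.00
    endloop
  endfacet
  facet normal 0.0000 0.0000 -1.0000
    outer loop
      vertex 4.47 20.85 0.00
      vertex 11.24 23.33 0.00
      vertex 22.63 15.68 0.00
    endloop
  endfacet
  facet normal 0.0000 0.0000 -1.0000
    outer loop
      vertex 0.45 14.87 0.00
      vertex 4.47 20.85 0.00
      vertex 22.63 15.68 0.00
    endloop
  endfacet
  facet normal 0.0000 0.0000 -1.0000
    outer loop
      vertex 0.71 7.66 0.00
      vertex 0.45 14.87 0.00
      vertex 22.63 15.68 0.00
    endloop
  endfacet
  facet normal 0.0000 0.0000 -1.0000
    outer loop
      vertex 5.16 1.98 0.00
      vertex 0.71 7.66 0.00
      vertex 22.63 15.68 0.00
    endloop
  endfacet
  facet normal 0.0000 0.0000 -1.0000
    outer loop
      vertex 12.10 0.01 0.00
      vertex 5.16 1.98 0.00
      vertex 22.63 15.68 0.00
    endloop
  endfacet
  facet normal 0.0000 0.0000 -1.0000
    outer loop
      vertex 18.87 2.49 0.00
      vertex 12.10 0.01 0.00
      vertex 22.63 15.68 0.00
    endloop
  endfacet
  facet normal 0.0000 0.0000 -1.0000
    outer loop
      vertex 22.89 8.47 0.00
      vertex 18.87 2.49 0.00
      vertex 22.63 15.68 0.00
    endloop
  endfacet
  facet normal 0.0000 0.0000 1.0000
    outer loop
      vertex 22.63 15.68 10.82
      vertex 18.18 21.36 10.82
      vertex 11.24 23.33 10.82
    endloop
  endfacet
  facet normal 0.0000 0.0000 1.0000
    outer loop
      vertex 22.63 15.68 10.82
      vertex 11.24 23.33 10.82
      vertex 4.47 20.85 10.82
    endloop
  endfacet
  facet normal 0.0000 0.0000 1.0000
    outer loop
      vertex 22.63 15.68 10.82
      vertex 4.47 20.85 10.82
      vertex 0.45 14.87 10.82
    endloop
  endfacet
  facet normal 0.0000 0.0000 1.0000
    outer loop
      vertex 22.63 15.68 10.82
      vertex 0.45 14.87 10.82
      vertex 0.71 7.66 10.82
    endloop
  endfacet
  facet normal 0.0000 0.0000 1.0000
    outer loop
      vertex 22.63 15.68 10.82
      vertex 0.71 7.66 10.82
      vertex 5.16 1.98 10.82
    endloop
  endfacet
  facet normal 0.0000 0.0000 1.0000
    outer loop
      vertex 22.63 15.68 10.82
      vertex 5.16 1.98 10.82
      vertex 12.10 0.01 10.82
    endloop
  endfacet
  facet normal 0.0000 0.0000 1.0000
    outer loop
      vertex 22.63 15.68 10.82
      vertex 12.10 0.01 10.82
      vertex 18.87 2.49 10.82
    endloop
  endfacet
  facet normal 0.0000 0.0000 1.0000
    outer loop
      vertex 22.63 15.68 10.82
      vertex 18.87 2.49 10.82
      vertex 22.89 8.47 10.82
    endloop
  endfacet
  facet normal 0.7872 0.6167 0.0000
    outer loop
      vertex 22.63 15.68 0.00
      vertex 18.18 21.36 0.00
      vertex 18.18 21.36 10.82
    endloop
  endfacet
  facet normal 0.7872 0.6167 0.0000
    outer loop
      vertex 22.63 15.68 0.00
      vertex 18.18 21.36 10.82
      vertex 22.63 15.68 10.82
    endloop
  endfacet
  facet normal 0.2731 0.9620 0.0000
    outer loop
      vertex 18.18 21.36 0.00
      vertex 11.24 23.33 0.00
      vertex 11.24 23.33 10.82
    endloop
  endfacet
  facet normal 0.2731 0.9620 0.0000
    outer loop
      vertex 18.18 21.36 0.00
      vertex 11.24 23.33 10.82
      vertex 18.18 21.36 10.82
    endloop
  endfacet
  facet normal -0.3440 0.9390 0.0000
    outer loop
      vertex 11.24 23.33 0.00
      vertex 4.47 20.85 0.00
      vertex 4.47 20.85 10.82
    endloop
  endfacet
  facet normal -0.3440 0.9390 0.0000
    outer loop
      vertex 11.24 23.33 0.00
      vertex 4.47 20.85 10.82
      vertex 11.24 23.33 10.82
    endloop
  endfacet
  facet normal -0.8299 0.5579 0.0000
    outer loop
      vertex 4.47 20.85 0.00
      vertex 0.45 14.87 0.00
      vertex 0.45 14.87 10.82
    endloop
  endfacet
  facet normal -0.8299 0.5579 0.0000
    outer loop
      vertex 4.47 20.85 0.00
      vertex 0.45 14.87 10.82
      vertex 4.47 20.85 10.82
    endloop
  endfacet
  facet normal -0.9994 -0.0360 0.0000
    outer loop
      vertex 0.45 14.87 0.00
      vertex 0.71 7.66 0.00
      vertex 0.71 7.66 10.82
    endloop
  endfacet
  facet normal -0.9994 -0.0360 0.0000
    outer loop
      vertex 0.45 14.87 0.00
      vertex 0.71 7.66 10.82
      vertex 0.45 14.87 10.82
    endloop
  endfacet
  facet normal -0.7872 -0.6167 0.0000
    outer loop
      vertex 0.71 7.66 0.00
      vertex 5.16 1.98 0.00
      vertex 5.16 1.98 10.82
    endloop
  endfacet
  facet normal -0.7872 -0.6167 0.0000
    outer loop
      vertex 0.71 7.66 0.00
      vertex 5.16 1.98 10.82
      vertex 0.71 7.66 10.82
    endloop
  endfacet
  facet normal -0.2731 -0.9620 0.0000
    outer loop
      vertex 5.16 1.98 0.00
      vertex 12.10 0.01 0.00
      vertex 12.10 0.01 10.82
    endloop
  endfacet
  facet normal -0.2731 -0.9620 0.0000
    outer loop
      vertex 5.16 1.98 0.00
      vertex 12.10 0.01 10.82
      vertex 5.16 1.98 10.82
    endloop
  endfacet
  facet normal 0.3440 -0.9390 0.0000
    outer loop
      vertex 12.10 0.01 0.00
      vertex 18.87 2.49 0.00
      vertex 18.87 2.49 10.82
    endloop
  endfacet
  facet normal 0.3440 -0.9390 0.0000
    outer loop
      vertex 12.10 0.01 0.00
      vertex 18.87 2.49 10.82
      vertex 12.10 0.01 10.82
    endloop
  endfacet
  facet normal 0.8299 -0.5579 0.0000
    outer loop
      vertex 18.87 2.49 0.00
      vertex 22.89 8.47 0.00
      vertex 22.89 8.47 10.82
    endloop
  endfacet
  facet normal 0.8299 -0.5579 0.0000
    outer loop
      vertex 18.87 2.49 0.00
      vertex 22.89 8.47 10.82
      vertex 18.87 2.49 10.82
    endloop
  endfacet
  facet normal 0.9994 0.0360 0.0000
    outer loop
      vertex 22.89 8.47 0.00
      vertex 22.63 15.68 0.00
      vertex 22.63 15.68 10.82
    endloop
  endfacet
  facet normal 0.9994 0.0360 0.0000
    outer loop
      vertex 22.89 8.47 0.00
      vertex 22.63 15.68 10.82
      vertex 22.89 8.47 10.82
    endloop
  endfacet
endsolid part

The G0 Z moves step by Δz≈2.71 mm. Every layer's G1 loop is the same polygon, so the solid is a straight extrusion of it from z=0 to z≈10.8. Closing with flat bottom and top caps and triangulating gives 36 facets — a regular 10-sided prism (a cylinder approximated with 10 flat sides), circumscribed radius ≈ 11.7 mm, height ≈ 10.8 mm.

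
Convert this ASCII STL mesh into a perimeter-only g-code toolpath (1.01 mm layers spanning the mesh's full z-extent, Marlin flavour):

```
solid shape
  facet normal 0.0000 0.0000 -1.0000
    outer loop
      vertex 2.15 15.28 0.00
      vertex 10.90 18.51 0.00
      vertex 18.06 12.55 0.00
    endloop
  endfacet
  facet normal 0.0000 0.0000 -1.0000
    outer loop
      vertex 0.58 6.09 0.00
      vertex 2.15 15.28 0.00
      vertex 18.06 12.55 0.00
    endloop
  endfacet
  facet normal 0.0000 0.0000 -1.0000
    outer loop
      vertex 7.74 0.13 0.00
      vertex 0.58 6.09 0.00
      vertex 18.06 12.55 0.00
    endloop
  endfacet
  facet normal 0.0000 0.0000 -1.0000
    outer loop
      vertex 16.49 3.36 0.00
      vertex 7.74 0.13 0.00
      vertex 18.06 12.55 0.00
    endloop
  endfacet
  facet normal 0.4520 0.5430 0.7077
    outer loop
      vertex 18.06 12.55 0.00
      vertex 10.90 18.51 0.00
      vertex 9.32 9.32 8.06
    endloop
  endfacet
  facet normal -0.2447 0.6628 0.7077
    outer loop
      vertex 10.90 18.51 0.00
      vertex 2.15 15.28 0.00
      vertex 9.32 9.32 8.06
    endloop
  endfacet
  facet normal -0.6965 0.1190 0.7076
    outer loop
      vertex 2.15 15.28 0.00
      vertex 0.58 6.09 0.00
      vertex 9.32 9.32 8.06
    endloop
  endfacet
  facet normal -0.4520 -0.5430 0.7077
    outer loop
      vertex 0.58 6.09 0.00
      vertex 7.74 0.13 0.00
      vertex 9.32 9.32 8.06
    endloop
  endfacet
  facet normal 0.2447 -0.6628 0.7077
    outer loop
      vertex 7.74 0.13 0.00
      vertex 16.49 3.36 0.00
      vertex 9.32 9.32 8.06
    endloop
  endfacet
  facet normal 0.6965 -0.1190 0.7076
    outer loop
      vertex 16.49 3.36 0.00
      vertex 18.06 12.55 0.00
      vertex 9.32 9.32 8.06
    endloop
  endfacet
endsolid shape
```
; perimeter-only toolpath
G21 ; units = mm
G90 ; absolute positioning
G28 ; home
; layer 1
G0 Z1.01
G0 X16.97 Y12.15
G1 X10.70 Y17.36
G1 X3.05 Y14.54
G1 X1.67 Y6.49
G1 X7.94 Y1.28
G1 X15.59 Y4.11
G1 X16.97 Y12.15
; layer 2
G0 Z2.02
G0 X15.87 Y11.74
G1 X10.51 Y16.21
G1 X3.94 Y13.79
G1 X2.77 Y6.90
G1 X8.13 Y2.43
G1 X14.70 Y4.85
G1 X15.87 Y11.74
; layer 3
G0 Z3.02
G0 X14.78 Y11.34
G1 X10.31 Y15.06
G1 X4.84 Y13.04
G1 X3.86 Y7.30
G1 X8.33 Y3.58
G1 X13.80 Y5.60
G1 X14.78 Y11.34
; layer 4
G0 Z4.03
G0 X13.69 Y10.94
G1 X10.11 Y13.92
G1 X5.74 Y12.30
G1 X4.95 Y7.71
G1 X8.53 Y4.73
G1 X12.90 Y6.34
G1 X13.69 Y10.94
; layer 5
G0 Z5.04
G0 X12.60 Y10.53
G1 X9.91 Y12.77
G1 X6.63 Y11.55
G1 X6.04 Y8.11
G1 X8.73 Y5.87
G1 X12.01 Y7.08
G1 X12.60 Y10.53
; layer 6
G0 Z6.04
G0 X11.50 Y10.13
G1 X9.71 Y11.62
G1 X7.53 Y10.81
G1 X7.13 Y8.51
G1 X8.93 Y7.02
G1 X11.11 Y7.83
G1 X11.50 Y10.13
; layer 7
G0 Z7.05
G0 X10.41 Y9.72
G1 X9.52 Y10.47
G1 X8.42 Y10.07
G1 X8.23 Y8.92
G1 X9.12 Y8.17
G1 X10.22 Y8.58
G1 X10.41 Y9.72
M2 ; end

The solid is a regular 6-sided pyramid, base circumscribed radius ≈ 9.32 mm, apex at z ≈ 8.06 mm. Slicing at Δz = 1.01 mm — 8 equal slices spanning the solid's height, so layer i sits at z = i·h/8 — gives 7 non-empty perimeters. Each is a 6-segment closed polygon; G0 lifts to the layer z and rapids to the start vertex, then G1 traces the edges. The cross-section shrinks linearly with z (the slice at the apex is degenerate and omitted).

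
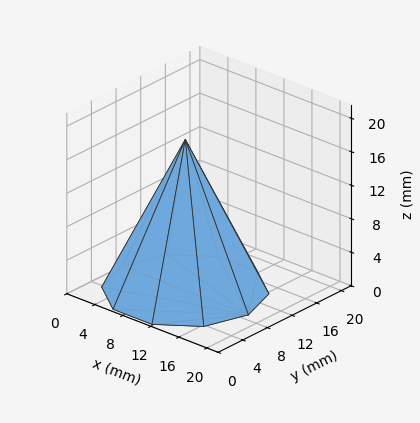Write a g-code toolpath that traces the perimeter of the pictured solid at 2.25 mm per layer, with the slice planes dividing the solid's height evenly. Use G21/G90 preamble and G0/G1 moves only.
Reading the render: the shape is a regular 10-sided pyramid, base circumscribed radius ≈ 9 mm, apex at z ≈ 18 mm (dimensions read to the nearest mm from the axis ticks). For the g-code, the solid's height is divided into equal slices at the stated Δz and each level perimeter traced with G1 moves after a G0 lift.

; perimeter-only toolpath
G21 ; units = mm
G90 ; absolute positioning
G28 ; home
; layer 1
G0 Z2.25
G0 X16.88 Y9.00
G1 X15.37 Y13.63
G1 X11.43 Y16.49
G1 X6.57 Y16.49
G1 X2.63 Y13.63
G1 X1.12 Y9.00
G1 X2.63 Y4.37
G1 X6.57 Y1.51
G1 X11.43 Y1.51
G1 X15.37 Y4.37
G1 X16.88 Y9.00
; layer 2
G0 Z4.50
G0 X15.75 Y9.00
G1 X14.46 Y12.97
G1 X11.08 Y15.42
G1 X6.92 Y15.42
G1 X3.54 Y12.97
G1 X2.25 Y9.00
G1 X3.54 Y5.03
G1 X6.92 Y2.58
G1 X11.08 Y2.58
G1 X14.46 Y5.03
G1 X15.75 Y9.00
; layer 3
G0 Z6.75
G0 X14.62 Y9.00
G1 X13.55 Y12.31
G1 X10.74 Y14.35
G1 X7.26 Y14.35
G1 X4.45 Y12.31
G1 X3.38 Y9.00
G1 X4.45 Y5.69
G1 X7.26 Y3.65
G1 X10.74 Y3.65
G1 X13.55 Y5.69
G1 X14.62 Y9.00
; layer 4
G0 Z9.00
G0 X13.50 Y9.00
G1 X12.64 Y11.64
G1 X10.39 Y13.28
G1 X7.61 Y13.28
G1 X5.36 Y11.64
G1 X4.50 Y9.00
G1 X5.36 Y6.36
G1 X7.61 Y4.72
G1 X10.39 Y4.72
G1 X12.64 Y6.36
G1 X13.50 Y9.00
; layer 5
G0 Z11.25
G0 X12.38 Y9.00
G1 X11.73 Y10.98
G1 X10.04 Y12.21
G1 X7.96 Y12.21
G1 X6.27 Y10.98
G1 X5.62 Y9.00
G1 X6.27 Y7.02
G1 X7.96 Y5.79
G1 X10.04 Y5.79
G1 X11.73 Y7.02
G1 X12.38 Y9.00
; layer 6
G0 Z13.50
G0 X11.25 Y9.00
G1 X10.82 Y10.32
G1 X9.70 Y11.14
G1 X8.30 Y11.14
G1 X7.18 Y10.32
G1 X6.75 Y9.00
G1 X7.18 Y7.68
G1 X8.30 Y6.86
G1 X9.70 Y6.86
G1 X10.82 Y7.68
G1 X11.25 Y9.00
; layer 7
G0 Z15.75
G0 X10.12 Y9.00
G1 X9.91 Y9.66
G1 X9.35 Y10.07
G1 X8.65 Y10.07
G1 X8.09 Y9.66
G1 X7.88 Y9.00
G1 X8.09 Y8.34
G1 X8.65 Y7.93
G1 X9.35 Y7.93
G1 X9.91 Y8.34
G1 X10.12 Y9.00
M2 ; end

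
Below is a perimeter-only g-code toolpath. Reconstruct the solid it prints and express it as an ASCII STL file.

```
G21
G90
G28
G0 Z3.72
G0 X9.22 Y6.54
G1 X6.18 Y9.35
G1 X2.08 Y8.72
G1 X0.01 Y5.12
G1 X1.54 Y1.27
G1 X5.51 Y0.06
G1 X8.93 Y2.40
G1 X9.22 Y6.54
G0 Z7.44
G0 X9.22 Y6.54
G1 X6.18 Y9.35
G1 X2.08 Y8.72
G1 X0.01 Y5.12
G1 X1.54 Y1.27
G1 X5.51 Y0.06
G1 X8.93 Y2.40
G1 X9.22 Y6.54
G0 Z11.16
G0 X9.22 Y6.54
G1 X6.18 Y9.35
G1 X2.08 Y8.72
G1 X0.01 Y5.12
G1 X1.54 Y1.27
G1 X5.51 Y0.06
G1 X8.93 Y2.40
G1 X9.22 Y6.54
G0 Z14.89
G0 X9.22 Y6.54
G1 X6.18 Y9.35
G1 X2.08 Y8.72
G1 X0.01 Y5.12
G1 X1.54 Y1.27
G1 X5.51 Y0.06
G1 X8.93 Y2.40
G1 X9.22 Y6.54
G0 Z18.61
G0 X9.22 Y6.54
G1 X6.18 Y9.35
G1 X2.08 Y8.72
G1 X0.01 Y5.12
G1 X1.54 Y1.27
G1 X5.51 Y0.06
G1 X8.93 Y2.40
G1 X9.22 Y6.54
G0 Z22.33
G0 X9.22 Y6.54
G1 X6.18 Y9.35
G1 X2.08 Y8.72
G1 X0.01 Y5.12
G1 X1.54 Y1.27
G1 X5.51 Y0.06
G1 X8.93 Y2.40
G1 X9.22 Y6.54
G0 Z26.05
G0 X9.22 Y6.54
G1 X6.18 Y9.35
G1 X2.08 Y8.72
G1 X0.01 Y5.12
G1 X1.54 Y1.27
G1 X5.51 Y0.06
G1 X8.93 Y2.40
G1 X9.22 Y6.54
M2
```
solid part
  facet normal 0.0000 0.0000 -1.0000
    outer loop
      vertex 2.08 8.72 0.00
      vertex 6.18 9.35 0.00
      vertex 9.22 6.54 0.00
    endloop
  endfacet
  facet normal 0.0000 0.0000 -1.0000
    outer loop
      vertex 0.01 5.12 0.00
      vertex 2.08 8.72 0.00
      vertex 9.22 6.54 0.00
    endloop
  endfacet
  facet normal 0.0000 0.0000 -1.0000
    outer loop
      vertex 1.54 1.27 0.00
      vertex 0.01 5.12 0.00
      vertex 9.22 6.54 0.00
    endloop
  endfacet
  facet normal 0.0000 0.0000 -1.0000
    outer loop
      vertex 5.51 0.06 0.00
      vertex 1.54 1.27 0.00
      vertex 9.22 6.54 0.00
    endloop
  endfacet
  facet normal 0.0000 0.0000 -1.0000
    outer loop
      vertex 8.93 2.40 0.00
      vertex 5.51 0.06 0.00
      vertex 9.22 6.54 0.00
    endloop
  endfacet
  facet normal 0.0000 0.0000 1.0000
    outer loop
      vertex 9.22 6.54 26.05
      vertex 6.18 9.35 26.05
      vertex 2.08 8.72 26.05
    endloop
  endfacet
  facet normal 0.0000 0.0000 1.0000
    outer loop
      vertex 9.22 6.54 26.05
      vertex 2.08 8.72 26.05
      vertex 0.01 5.12 26.05
    endloop
  endfacet
  facet normal 0.0000 0.0000 1.0000
    outer loop
      vertex 9.22 6.54 26.05
      vertex 0.01 5.12 26.05
      vertex 1.54 1.27 26.05
    endloop
  endfacet
  facet normal 0.0000 0.0000 1.0000
    outer loop
      vertex 9.22 6.54 26.05
      vertex 1.54 1.27 26.05
      vertex 5.51 0.06 26.05
    endloop
  endfacet
  facet normal 0.0000 0.0000 1.0000
    outer loop
      vertex 9.22 6.54 26.05
      vertex 5.51 0.06 26.05
      vertex 8.93 2.40 26.05
    endloop
  endfacet
  facet normal 0.6788 0.7343 0.0000
    outer loop
      vertex 9.22 6.54 0.00
      vertex 6.18 9.35 0.00
      vertex 6.18 9.35 26.05
    endloop
  endfacet
  facet normal 0.6788 0.7343 0.0000
    outer loop
      vertex 9.22 6.54 0.00
      vertex 6.18 9.35 26.05
      vertex 9.22 6.54 26.05
    endloop
  endfacet
  facet normal -0.1519 0.9884 0.0000
    outer loop
      vertex 6.18 9.35 0.00
      vertex 2.08 8.72 0.00
      vertex 2.08 8.72 26.05
    endloop
  endfacet
  facet normal -0.1519 0.9884 0.0000
    outer loop
      vertex 6.18 9.35 0.00
      vertex 2.08 8.72 26.05
      vertex 6.18 9.35 26.05
    endloop
  endfacet
  facet normal -0.8669 0.4985 0.0000
    outer loop
      vertex 2.08 8.72 0.00
      vertex 0.01 5.12 0.00
      vertex 0.01 5.12 26.05
    endloop
  endfacet
  facet normal -0.8669 0.4985 0.0000
    outer loop
      vertex 2.08 8.72 0.00
      vertex 0.01 5.12 26.05
      vertex 2.08 8.72 26.05
    endloop
  endfacet
  facet normal -0.9293 -0.3693 0.0000
    outer loop
      vertex 0.01 5.12 0.00
      vertex 1.54 1.27 0.00
      vertex 1.54 1.27 26.05
    endloop
  endfacet
  facet normal -0.9293 -0.3693 0.0000
    outer loop
      vertex 0.01 5.12 0.00
      vertex 1.54 1.27 26.05
      vertex 0.01 5.12 26.05
    endloop
  endfacet
  facet normal -0.2915 -0.9566 0.0000
    outer loop
      vertex 1.54 1.27 0.00
      vertex 5.51 0.06 0.00
      vertex 5.51 0.06 26.05
    endloop
  endfacet
  facet normal -0.2915 -0.9566 0.0000
    outer loop
      vertex 1.54 1.27 0.00
      vertex 5.51 0.06 26.05
      vertex 1.54 1.27 26.05
    endloop
  endfacet
  facet normal 0.5647 -0.8253 0.0000
    outer loop
      vertex 5.51 0.06 0.00
      vertex 8.93 2.40 0.00
      vertex 8.93 2.40 26.05
    endloop
  endfacet
  facet normal 0.5647 -0.8253 0.0000
    outer loop
      vertex 5.51 0.06 0.00
      vertex 8.93 2.40 26.05
      vertex 5.51 0.06 26.05
    endloop
  endfacet
  facet normal 0.9976 -0.0699 0.0000
    outer loop
      vertex 8.93 2.40 0.00
      vertex 9.22 6.54 0.00
      vertex 9.22 6.54 26.05
    endloop
  endfacet
  facet normal 0.9976 -0.0699 0.0000
    outer loop
      vertex 8.93 2.40 0.00
      vertex 9.22 6.54 26.05
      vertex 8.93 2.40 26.05
    endloop
  endfacet
endsolid part

The G0 Z moves step by Δz≈3.72 mm. Every layer's G1 loop is the same polygon, so the solid is a straight extrusion of it from z=0 to z≈26.1. Closing with flat bottom and top caps and triangulating gives 24 facets — a regular 7-sided prism (a cylinder approximated with 7 flat sides), circumscribed radius ≈ 4.78 mm, height ≈ 26.1 mm.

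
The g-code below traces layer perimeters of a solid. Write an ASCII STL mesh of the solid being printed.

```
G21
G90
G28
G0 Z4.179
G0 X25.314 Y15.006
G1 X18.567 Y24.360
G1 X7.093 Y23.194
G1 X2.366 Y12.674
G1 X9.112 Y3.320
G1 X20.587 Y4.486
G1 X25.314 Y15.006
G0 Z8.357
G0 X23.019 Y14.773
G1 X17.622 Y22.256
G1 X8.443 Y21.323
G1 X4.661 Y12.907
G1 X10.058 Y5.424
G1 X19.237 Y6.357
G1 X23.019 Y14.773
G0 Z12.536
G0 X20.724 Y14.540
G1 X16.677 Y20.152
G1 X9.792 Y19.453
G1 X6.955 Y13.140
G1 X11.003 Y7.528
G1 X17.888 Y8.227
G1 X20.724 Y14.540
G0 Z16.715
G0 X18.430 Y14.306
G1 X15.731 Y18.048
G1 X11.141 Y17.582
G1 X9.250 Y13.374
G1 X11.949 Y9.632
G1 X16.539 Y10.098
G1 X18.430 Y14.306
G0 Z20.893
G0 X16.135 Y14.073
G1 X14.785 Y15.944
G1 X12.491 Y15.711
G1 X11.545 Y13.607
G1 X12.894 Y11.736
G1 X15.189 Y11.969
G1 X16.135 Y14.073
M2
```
solid part
  facet normal 0.0000 0.0000 -1.0000
    outer loop
      vertex 5.744 25.065 0.000
      vertex 19.513 26.464 0.000
      vertex 27.609 15.239 0.000
    endloop
  endfacet
  facet normal 0.0000 0.0000 -1.0000
    outer loop
      vertex 0.071 12.441 0.000
      vertex 5.744 25.065 0.000
      vertex 27.609 15.239 0.000
    endloop
  endfacet
  facet normal 0.0000 0.0000 -1.0000
    outer loop
      vertex 8.167 1.216 0.000
      vertex 0.071 12.441 0.000
      vertex 27.609 15.239 0.000
    endloop
  endfacet
  facet normal 0.0000 0.0000 -1.0000
    outer loop
      vertex 21.936 2.615 0.000
      vertex 8.167 1.216 0.000
      vertex 27.609 15.239 0.000
    endloop
  endfacet
  facet normal 0.7317 0.5278 0.4313
    outer loop
      vertex 27.609 15.239 0.000
      vertex 19.513 26.464 0.000
      vertex 13.840 13.840 25.072
    endloop
  endfacet
  facet normal -0.0912 0.8976 0.4313
    outer loop
      vertex 19.513 26.464 0.000
      vertex 5.744 25.065 0.000
      vertex 13.840 13.840 25.072
    endloop
  endfacet
  facet normal -0.8229 0.3698 0.4313
    outer loop
      vertex 5.744 25.065 0.000
      vertex 0.071 12.441 0.000
      vertex 13.840 13.840 25.072
    endloop
  endfacet
  facet normal -0.7317 -0.5278 0.4313
    outer loop
      vertex 0.071 12.441 0.000
      vertex 8.167 1.216 0.000
      vertex 13.840 13.840 25.072
    endloop
  endfacet
  facet normal 0.0912 -0.8976 0.4313
    outer loop
      vertex 8.167 1.216 0.000
      vertex 21.936 2.615 0.000
      vertex 13.840 13.840 25.072
    endloop
  endfacet
  facet normal 0.8229 -0.3698 0.4313
    outer loop
      vertex 21.936 2.615 0.000
      vertex 27.609 15.239 0.000
      vertex 13.840 13.840 25.072
    endloop
  endfacet
endsolid part

The G0 Z moves step by Δz≈4.179 mm. The G1 loops shrink linearly with z, so the solid tapers from its base footprint up to z≈25.1. Closing with a flat bottom cap and the tapered top and triangulating gives 10 facets — a regular 6-sided pyramid, base circumscribed radius ≈ 13.8 mm, apex at z ≈ 25.1 mm.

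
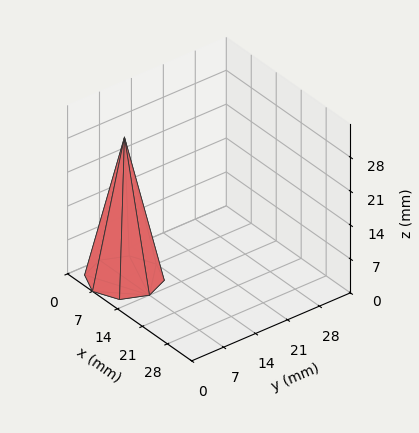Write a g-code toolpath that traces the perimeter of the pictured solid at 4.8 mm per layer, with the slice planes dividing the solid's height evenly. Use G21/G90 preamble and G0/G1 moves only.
Reading the render: the shape is a regular 8-sided pyramid, base circumscribed radius ≈ 7 mm, apex at z ≈ 29 mm (dimensions read to the nearest mm from the axis ticks). For the g-code, the solid's height is divided into equal slices at the stated Δz and each level perimeter traced with G1 moves after a G0 lift.

; perimeter-only toolpath
G21 ; units = mm
G90 ; absolute positioning
G28 ; home
; layer 1
G0 Z4.8
G0 X12.8 Y7.0
G1 X11.1 Y11.1
G1 X7.0 Y12.8
G1 X2.9 Y11.1
G1 X1.2 Y7.0
G1 X2.9 Y2.9
G1 X7.0 Y1.2
G1 X11.1 Y2.9
G1 X12.8 Y7.0
; layer 2
G0 Z9.7
G0 X11.7 Y7.0
G1 X10.3 Y10.3
G1 X7.0 Y11.7
G1 X3.7 Y10.3
G1 X2.3 Y7.0
G1 X3.7 Y3.7
G1 X7.0 Y2.3
G1 X10.3 Y3.7
G1 X11.7 Y7.0
; layer 3
G0 Z14.5
G0 X10.5 Y7.0
G1 X9.4 Y9.4
G1 X7.0 Y10.5
G1 X4.5 Y9.4
G1 X3.5 Y7.0
G1 X4.5 Y4.5
G1 X7.0 Y3.5
G1 X9.4 Y4.5
G1 X10.5 Y7.0
; layer 4
G0 Z19.3
G0 X9.3 Y7.0
G1 X8.6 Y8.6
G1 X7.0 Y9.3
G1 X5.4 Y8.6
G1 X4.7 Y7.0
G1 X5.4 Y5.4
G1 X7.0 Y4.7
G1 X8.6 Y5.4
G1 X9.3 Y7.0
; layer 5
G0 Z24.2
G0 X8.2 Y7.0
G1 X7.8 Y7.8
G1 X7.0 Y8.2
G1 X6.2 Y7.8
G1 X5.8 Y7.0
G1 X6.2 Y6.2
G1 X7.0 Y5.8
G1 X7.8 Y6.2
G1 X8.2 Y7.0
M2 ; end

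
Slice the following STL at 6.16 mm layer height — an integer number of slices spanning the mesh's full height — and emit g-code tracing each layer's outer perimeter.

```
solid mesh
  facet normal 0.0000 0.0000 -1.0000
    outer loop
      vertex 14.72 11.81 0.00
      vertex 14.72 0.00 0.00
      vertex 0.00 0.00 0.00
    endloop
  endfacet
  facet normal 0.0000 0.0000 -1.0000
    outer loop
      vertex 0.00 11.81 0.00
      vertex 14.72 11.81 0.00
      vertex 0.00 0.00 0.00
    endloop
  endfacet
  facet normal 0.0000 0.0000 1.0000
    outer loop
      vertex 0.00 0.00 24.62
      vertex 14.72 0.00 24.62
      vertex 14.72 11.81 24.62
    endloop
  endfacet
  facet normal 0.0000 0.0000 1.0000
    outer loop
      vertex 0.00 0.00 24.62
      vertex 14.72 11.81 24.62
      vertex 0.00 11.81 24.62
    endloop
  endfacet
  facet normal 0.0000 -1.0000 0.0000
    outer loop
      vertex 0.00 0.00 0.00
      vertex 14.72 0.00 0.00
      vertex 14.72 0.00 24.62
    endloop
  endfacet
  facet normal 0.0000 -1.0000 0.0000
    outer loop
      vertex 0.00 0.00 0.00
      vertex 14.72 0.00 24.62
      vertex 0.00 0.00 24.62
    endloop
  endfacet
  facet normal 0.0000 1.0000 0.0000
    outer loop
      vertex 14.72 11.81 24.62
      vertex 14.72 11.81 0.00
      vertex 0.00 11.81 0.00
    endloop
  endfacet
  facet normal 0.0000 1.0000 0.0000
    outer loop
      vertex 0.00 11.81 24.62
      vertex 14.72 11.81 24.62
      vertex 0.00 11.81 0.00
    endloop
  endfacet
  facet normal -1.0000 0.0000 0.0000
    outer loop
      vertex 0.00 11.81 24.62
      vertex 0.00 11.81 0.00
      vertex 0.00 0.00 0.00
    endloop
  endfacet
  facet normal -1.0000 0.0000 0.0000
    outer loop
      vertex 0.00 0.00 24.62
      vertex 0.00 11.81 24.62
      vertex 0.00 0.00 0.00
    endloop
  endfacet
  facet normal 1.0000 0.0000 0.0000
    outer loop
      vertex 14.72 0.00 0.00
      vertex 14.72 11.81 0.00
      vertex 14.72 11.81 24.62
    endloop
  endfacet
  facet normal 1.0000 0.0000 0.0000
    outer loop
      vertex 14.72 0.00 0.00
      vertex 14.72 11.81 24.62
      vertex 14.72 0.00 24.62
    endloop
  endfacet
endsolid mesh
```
; perimeter-only toolpath
G21 ; units = mm
G90 ; absolute positioning
G28 ; home
; layer 1
G0 Z6.16
G0 X0.00 Y0.00
G1 X14.72 Y0.00
G1 X14.72 Y11.81
G1 X0.00 Y11.81
G1 X0.00 Y0.00
; layer 2
G0 Z12.31
G0 X0.00 Y0.00
G1 X14.72 Y0.00
G1 X14.72 Y11.81
G1 X0.00 Y11.81
G1 X0.00 Y0.00
; layer 3
G0 Z18.46
G0 X0.00 Y0.00
G1 X14.72 Y0.00
G1 X14.72 Y11.81
G1 X0.00 Y11.81
G1 X0.00 Y0.00
; layer 4
G0 Z24.62
G0 X0.00 Y0.00
G1 X14.72 Y0.00
G1 X14.72 Y11.81
G1 X0.00 Y11.81
G1 X0.00 Y0.00
M2 ; end

The solid is a rectangular box, roughly 14.7 × 11.8 mm footprint and 24.6 mm tall. Slicing at Δz = 6.16 mm — 4 equal slices spanning the solid's height, so layer i sits at z = i·h/4 — gives 4 non-empty perimeters. Each is a 4-segment closed polygon; G0 lifts to the layer z and rapids to the start vertex, then G1 traces the edges.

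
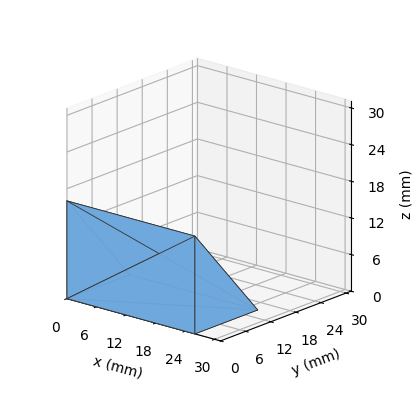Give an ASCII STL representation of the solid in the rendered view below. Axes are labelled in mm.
Reading the render: the shape is a wedge (ramp): 26 × 15 mm base, rising to 16 mm along the y=0 edge and sloping linearly to z=0 at y=15 (dimensions read to the nearest mm from the axis ticks). For the STL, each face is triangulated and given an outward normal.

solid part
  facet normal 0.0000 0.0000 -1.0000
    outer loop
      vertex 26.000 15.000 0.000
      vertex 26.000 0.000 0.000
      vertex 0.000 0.000 0.000
    endloop
  endfacet
  facet normal 0.0000 0.0000 -1.0000
    outer loop
      vertex 0.000 15.000 0.000
      vertex 26.000 15.000 0.000
      vertex 0.000 0.000 0.000
    endloop
  endfacet
  facet normal 0.0000 -1.0000 0.0000
    outer loop
      vertex 0.000 0.000 0.000
      vertex 26.000 0.000 0.000
      vertex 26.000 0.000 16.000
    endloop
  endfacet
  facet normal 0.0000 -1.0000 0.0000
    outer loop
      vertex 0.000 0.000 0.000
      vertex 26.000 0.000 16.000
      vertex 0.000 0.000 16.000
    endloop
  endfacet
  facet normal 0.0000 0.7295 0.6839
    outer loop
      vertex 0.000 0.000 16.000
      vertex 26.000 0.000 16.000
      vertex 26.000 15.000 0.000
    endloop
  endfacet
  facet normal 0.0000 0.7295 0.6839
    outer loop
      vertex 0.000 0.000 16.000
      vertex 26.000 15.000 0.000
      vertex 0.000 15.000 0.000
    endloop
  endfacet
  facet normal -1.0000 0.0000 0.0000
    outer loop
      vertex 0.000 0.000 16.000
      vertex 0.000 15.000 0.000
      vertex 0.000 0.000 0.000
    endloop
  endfacet
  facet normal 1.0000 0.0000 0.0000
    outer loop
      vertex 26.000 0.000 0.000
      vertex 26.000 15.000 0.000
      vertex 26.000 0.000 16.000
    endloop
  endfacet
endsolid part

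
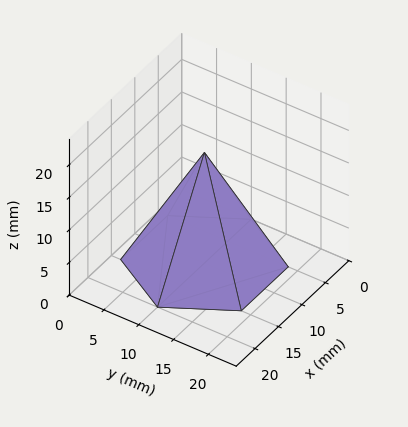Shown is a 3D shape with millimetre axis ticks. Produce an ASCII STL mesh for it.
Reading the render: the shape is a regular 6-sided pyramid, base circumscribed radius ≈ 10 mm, apex at z ≈ 17 mm (dimensions read to the nearest mm from the axis ticks). For the STL, each face is triangulated and given an outward normal.

solid part
  facet normal 0.0000 0.0000 -1.0000
    outer loop
      vertex 5.000 18.660 0.000
      vertex 15.000 18.660 0.000
      vertex 20.000 10.000 0.000
    endloop
  endfacet
  facet normal 0.0000 0.0000 -1.0000
    outer loop
      vertex 0.000 10.000 0.000
      vertex 5.000 18.660 0.000
      vertex 20.000 10.000 0.000
    endloop
  endfacet
  facet normal 0.0000 0.0000 -1.0000
    outer loop
      vertex 5.000 1.340 0.000
      vertex 0.000 10.000 0.000
      vertex 20.000 10.000 0.000
    endloop
  endfacet
  facet normal 0.0000 0.0000 -1.0000
    outer loop
      vertex 15.000 1.340 0.000
      vertex 5.000 1.340 0.000
      vertex 20.000 10.000 0.000
    endloop
  endfacet
  facet normal 0.7717 0.4455 0.4539
    outer loop
      vertex 20.000 10.000 0.000
      vertex 15.000 18.660 0.000
      vertex 10.000 10.000 17.000
    endloop
  endfacet
  facet normal 0.0000 0.8910 0.4539
    outer loop
      vertex 15.000 18.660 0.000
      vertex 5.000 18.660 0.000
      vertex 10.000 10.000 17.000
    endloop
  endfacet
  facet normal -0.7717 0.4455 0.4539
    outer loop
      vertex 5.000 18.660 0.000
      vertex 0.000 10.000 0.000
      vertex 10.000 10.000 17.000
    endloop
  endfacet
  facet normal -0.7717 -0.4455 0.4539
    outer loop
      vertex 0.000 10.000 0.000
      vertex 5.000 1.340 0.000
      vertex 10.000 10.000 17.000
    endloop
  endfacet
  facet normal 0.0000 -0.8910 0.4539
    outer loop
      vertex 5.000 1.340 0.000
      vertex 15.000 1.340 0.000
      vertex 10.000 10.000 17.000
    endloop
  endfacet
  facet normal 0.7717 -0.4455 0.4539
    outer loop
      vertex 15.000 1.340 0.000
      vertex 20.000 10.000 0.000
      vertex 10.000 10.000 17.000
    endloop
  endfacet
endsolid part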